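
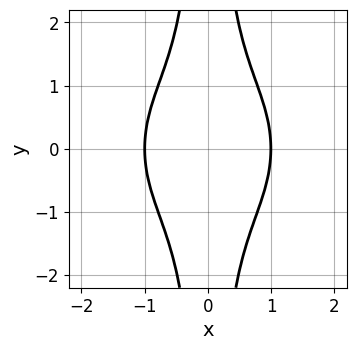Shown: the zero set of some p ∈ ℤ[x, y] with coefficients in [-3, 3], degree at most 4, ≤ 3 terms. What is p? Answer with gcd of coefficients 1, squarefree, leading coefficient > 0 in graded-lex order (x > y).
First, the degree is 4 — a generic line meets the curve in up to 4 points.
Then, symmetries: the y ↦ −y reflection is a symmetry, so y appears only in even powers; the x ↦ −x reflection is a symmetry, so x appears only in even powers.
Then, reading off the gridlines: the curve avoids every integer y-axis point in the box; the x-axis gridline crossings are at x ∈ {-1, 1}.
Finally, putting this together gives p.

x^4 + x^2*y^2 - 1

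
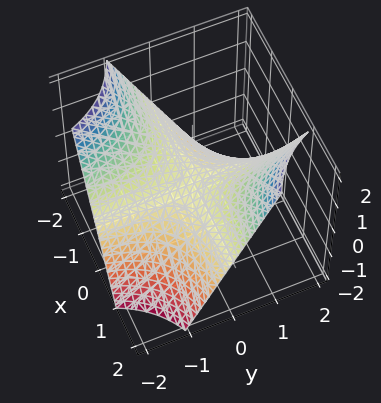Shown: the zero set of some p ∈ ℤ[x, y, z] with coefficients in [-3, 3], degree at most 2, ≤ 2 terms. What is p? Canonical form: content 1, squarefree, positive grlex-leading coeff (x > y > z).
First, degree: a saddle surface; a quadric, so deg p = 2.
Then, checking where it meets the axes: the visible x-axis segment lies entirely on the surface; one z-axis crossing is at z = 0; the visible y-axis segment lies entirely on the surface.
Finally, matching integer coefficients to the picture gives p.

x*y - z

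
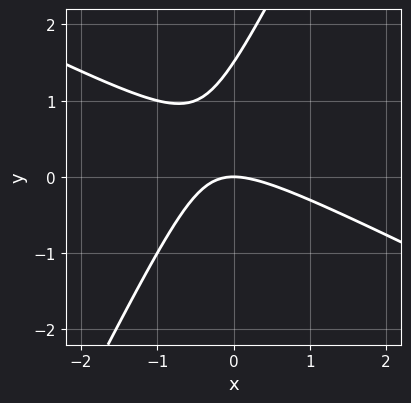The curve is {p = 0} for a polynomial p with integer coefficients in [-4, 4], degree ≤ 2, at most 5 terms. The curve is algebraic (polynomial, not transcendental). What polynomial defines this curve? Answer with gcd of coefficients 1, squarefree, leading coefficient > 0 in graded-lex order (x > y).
2*x^2 + 3*x*y - 2*y^2 + 3*y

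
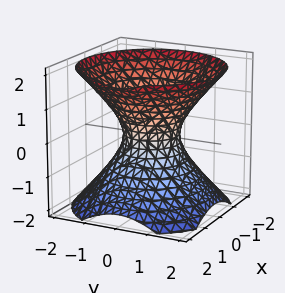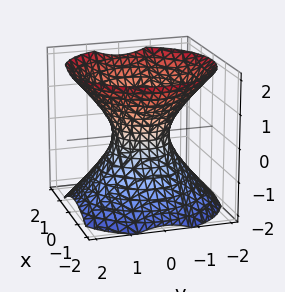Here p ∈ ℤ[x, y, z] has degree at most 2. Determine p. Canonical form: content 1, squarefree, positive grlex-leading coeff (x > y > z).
deg p = 2.
Symmetries: every cross-section ⟂ z is a circle, so x, y appear only via x² + y²; the z ↦ −z reflection is a symmetry, so z appears only in even powers.
Reading off the gridlines: no z-intercept at any integer in the box; a circular section at z = -1 has radius between 1 and 2.
Together with the visible shape, these determine p as stated.

3*x^2 + 3*y^2 - 3*z^2 - 2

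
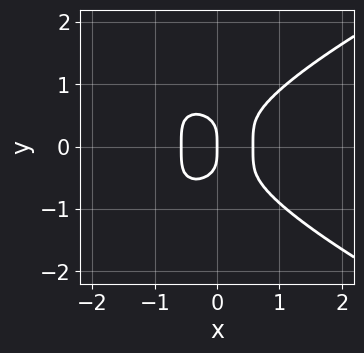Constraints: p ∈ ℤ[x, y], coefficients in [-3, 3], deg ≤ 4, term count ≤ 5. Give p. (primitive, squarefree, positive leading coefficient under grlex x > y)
Degree: a generic line meets the curve in up to 4 points, so deg p = 4.
Symmetries: mirror symmetry y ↦ −y ⇒ only even powers of y.
From the visible intercepts: one x-axis crossing is at x = 0; one y-axis crossing is at y = 0.
Together with the visible shape, these determine p as stated.

3*y^4 - 3*x^3 + x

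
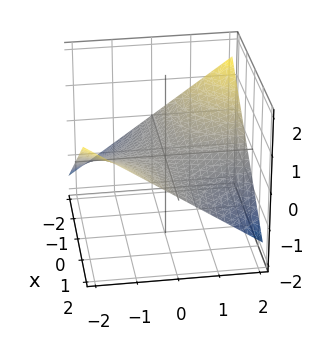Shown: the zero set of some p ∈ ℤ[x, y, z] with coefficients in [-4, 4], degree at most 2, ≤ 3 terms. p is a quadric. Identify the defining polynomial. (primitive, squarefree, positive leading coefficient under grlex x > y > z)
x*y + 3*z

Degree: a saddle surface; a quadric, so deg p = 2.
From the axis intercepts and sections: the visible x-axis segment lies entirely on the surface; the visible y-axis segment lies entirely on the surface; it meets the z-axis at z = 0 (among the integer gridlines).
Solving for integer coefficients yields p as stated.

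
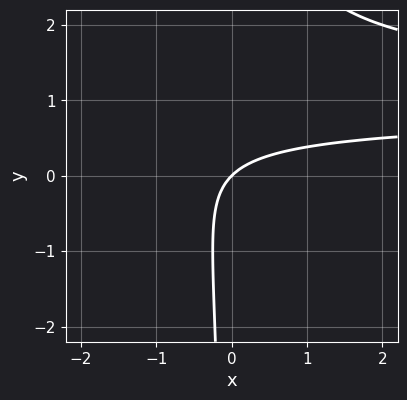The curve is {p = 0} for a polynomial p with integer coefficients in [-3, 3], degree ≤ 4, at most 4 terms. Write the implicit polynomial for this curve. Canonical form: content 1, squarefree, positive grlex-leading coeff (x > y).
First, deg p = 3. A generic line meets the curve in up to 3 points.
Next, observable constraints: it crosses the y-axis at the gridline y = 0; one x-axis crossing is at x = 0.
Finally, matching integer coefficients to the picture gives p.

x*y^2 - 2*x*y + x - y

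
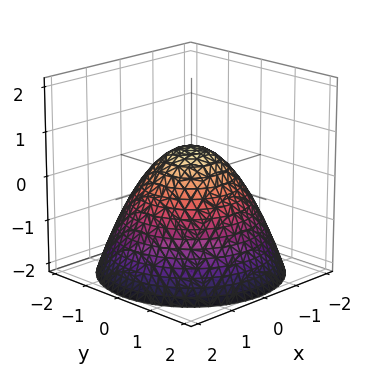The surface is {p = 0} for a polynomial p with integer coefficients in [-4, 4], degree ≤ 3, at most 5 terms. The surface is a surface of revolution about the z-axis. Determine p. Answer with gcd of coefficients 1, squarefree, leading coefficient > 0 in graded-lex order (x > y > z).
First, deg p = 2. The shape is more complex than any degree-1 surface.
Then, symmetries: every cross-section ⟂ z is a circle, so x, y appear only via x² + y².
Then, checking where it meets the axes: among the integer gridlines, it crosses the x-axis at x ∈ {-1, 1}; among the integer gridlines, it crosses the y-axis at y ∈ {-1, 1}; a circular section at z = 0 has radius exactly 1.
Finally, together with the visible shape, these determine p as stated.

2*x^2 + 2*y^2 + 3*z - 2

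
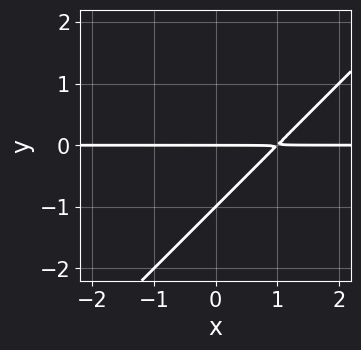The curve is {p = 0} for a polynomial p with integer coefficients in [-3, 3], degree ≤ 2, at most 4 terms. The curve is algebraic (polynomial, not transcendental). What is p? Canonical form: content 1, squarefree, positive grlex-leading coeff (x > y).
x*y - y^2 - y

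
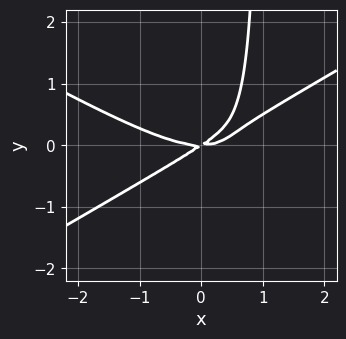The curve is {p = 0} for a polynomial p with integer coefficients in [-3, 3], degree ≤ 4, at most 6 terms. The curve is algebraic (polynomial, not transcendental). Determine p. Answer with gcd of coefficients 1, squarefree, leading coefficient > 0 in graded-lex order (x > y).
x^3 - 3*x*y^2 - 2*x*y + 3*y^2

First, the degree is 3 — a generic line meets the curve in up to 3 points.
Then, checking where it meets the axes: it crosses the x-axis at the gridline x = 0; one y-axis crossing is at y = 0.
Finally, matching integer coefficients to the picture gives p.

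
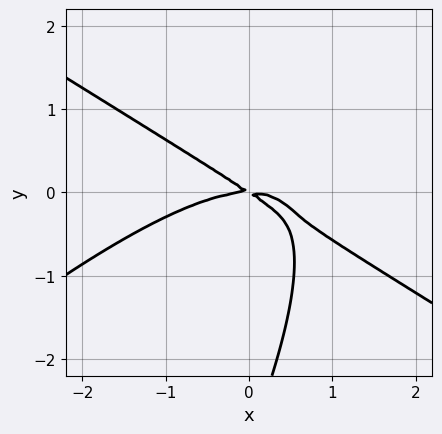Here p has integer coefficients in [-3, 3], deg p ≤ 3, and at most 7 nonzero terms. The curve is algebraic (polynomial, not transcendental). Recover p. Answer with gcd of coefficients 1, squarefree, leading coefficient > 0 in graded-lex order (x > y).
First, the degree is 3 — no degree-2 curve has this shape.
Then, checking where it meets the axes: it crosses the x-axis at the gridline x = 0; one y-axis crossing is at y = 0.
Finally, solving for integer coefficients yields p as stated.

x^3 - 2*x*y^2 + y^3 + 2*x*y + 3*y^2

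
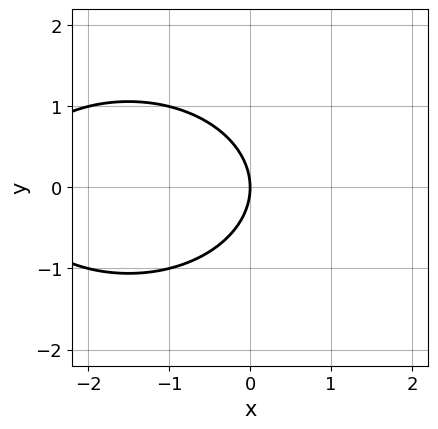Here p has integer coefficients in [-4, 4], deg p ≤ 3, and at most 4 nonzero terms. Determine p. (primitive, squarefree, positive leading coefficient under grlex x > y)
First, deg p = 2. The shape is more complex than any degree-1 curve.
Next, symmetries: mirror symmetry y ↦ −y ⇒ only even powers of y.
Next, checking where it meets the axes: it meets the y-axis at y = 0 (among the integer gridlines); one x-axis crossing is at x = 0.
Finally, together with the visible shape, these determine p as stated.

x^2 + 2*y^2 + 3*x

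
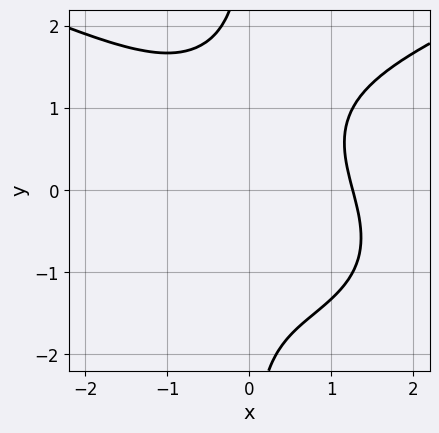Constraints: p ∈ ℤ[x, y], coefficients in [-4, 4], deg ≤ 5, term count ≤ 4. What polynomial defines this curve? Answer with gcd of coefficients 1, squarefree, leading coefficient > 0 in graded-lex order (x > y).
The degree is 4 — the shape is more complex than any degree-3 curve.
Checking where it meets the axes: the curve avoids every integer y-axis point in the box.
Matching integer coefficients to the picture gives p.

x*y^3 - x^3 - x*y + 2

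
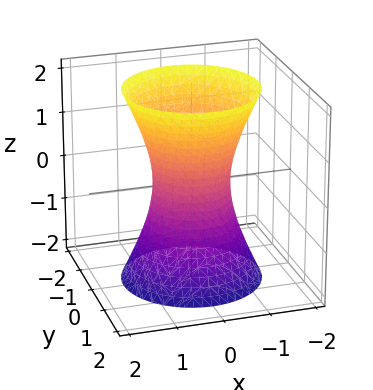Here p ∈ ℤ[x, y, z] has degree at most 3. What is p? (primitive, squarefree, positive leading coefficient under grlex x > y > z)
3*x^2 + 3*y^2 - z^2 - 2

The degree is 2 — an hourglass — one-sheet hyperboloid; a quadric.
Symmetries: mirror symmetry z ↦ −z ⇒ only even powers of z; the z-axis is an axis of rotation, so x and y enter only as x² + y².
From the axis intercepts and sections: a circular section at z = 0 has radius between 0 and 1; the surface avoids every integer z-axis point in the box.
Together with the visible shape, these determine p as stated.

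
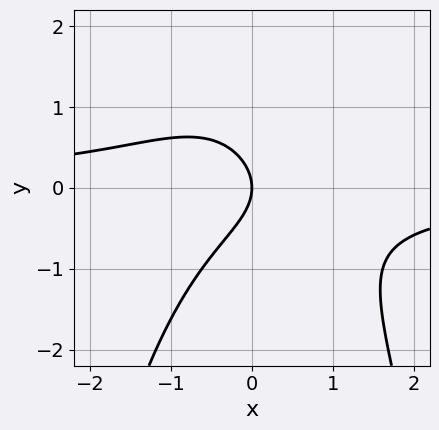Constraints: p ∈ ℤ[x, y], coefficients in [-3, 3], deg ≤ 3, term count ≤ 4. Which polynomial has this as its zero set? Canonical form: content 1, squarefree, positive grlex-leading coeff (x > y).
x^2*y + y^2 + x

(a) deg p = 3. A generic line meets the curve in up to 3 points.
(b) Reading off the gridlines: one x-axis crossing is at x = 0; it meets the y-axis at y = 0 (among the integer gridlines).
(c) Matching integer coefficients to the picture gives p.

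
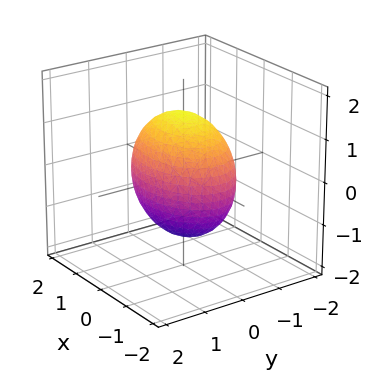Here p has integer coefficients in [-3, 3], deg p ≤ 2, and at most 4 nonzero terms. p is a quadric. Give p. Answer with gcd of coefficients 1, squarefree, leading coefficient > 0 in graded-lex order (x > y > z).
x^2 + 2*y^2 + z^2 - 2

1. Degree: bounded and convex; a quadric, so deg p = 2.
2. Symmetries: it's symmetric under y → −y, forcing even powers of y; the z ↦ −z reflection is a symmetry, so z appears only in even powers; the x ↦ −x reflection is a symmetry, so x appears only in even powers.
3. Reading off the gridlines: among the integer gridlines, it crosses the y-axis at y ∈ {-1, 1}.
4. Putting this together gives p.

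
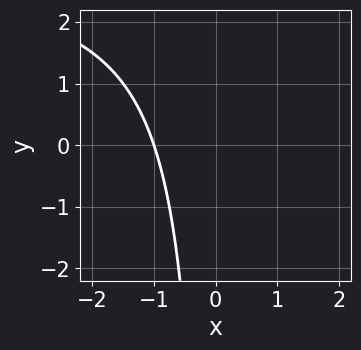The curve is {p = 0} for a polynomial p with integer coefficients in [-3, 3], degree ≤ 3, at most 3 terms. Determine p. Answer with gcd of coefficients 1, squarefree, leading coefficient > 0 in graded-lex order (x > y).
x*y - 3*x - 3

deg p = 2. A generic line meets the curve in up to 2 points.
Observable constraints: one x-axis crossing is at x = -1; the curve avoids every integer y-axis point in the box.
Fitting integer coefficients to these (and the overall shape) gives p.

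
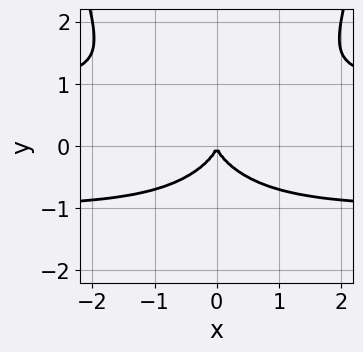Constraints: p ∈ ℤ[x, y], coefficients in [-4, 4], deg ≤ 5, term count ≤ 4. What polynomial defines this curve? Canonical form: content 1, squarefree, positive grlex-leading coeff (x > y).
2*x^2*y^2 - 3*y^3 - 2*x^2

The degree is 4 — the shape is more complex than any degree-3 curve.
Symmetries: the x ↦ −x reflection is a symmetry, so x appears only in even powers.
Against the integer gridlines: one x-axis crossing is at x = 0; it meets the y-axis at y = 0 (among the integer gridlines).
Assembling these constraints gives the stated polynomial.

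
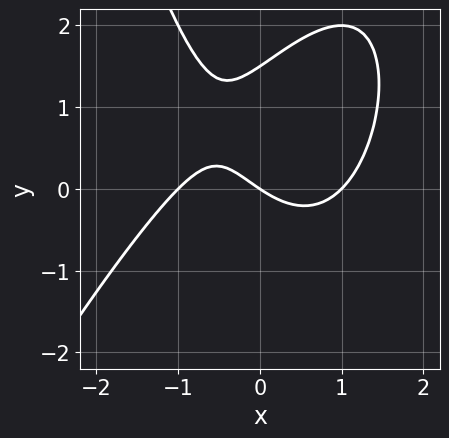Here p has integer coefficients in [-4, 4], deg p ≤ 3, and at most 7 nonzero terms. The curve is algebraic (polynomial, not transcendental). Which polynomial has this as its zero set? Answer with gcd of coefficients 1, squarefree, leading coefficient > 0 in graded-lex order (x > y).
2*x^3 - x^2*y + 2*y^2 - 2*x - 3*y

(a) Degree: a generic line meets the curve in up to 3 points, so deg p = 3.
(b) From the visible intercepts: among the integer gridlines, it crosses the x-axis at x ∈ {-1, 0, 1}; it meets the y-axis at y = 0 (among the integer gridlines).
(c) Assembling these constraints gives the stated polynomial.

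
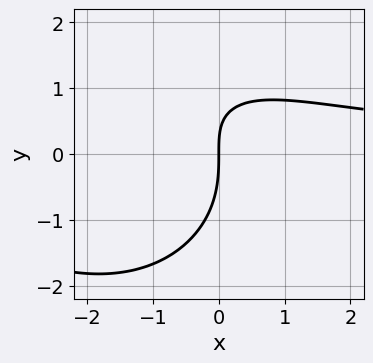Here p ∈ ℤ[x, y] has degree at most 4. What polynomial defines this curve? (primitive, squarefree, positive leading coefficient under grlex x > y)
(a) The degree is 3 — the shape is more complex than any degree-2 curve.
(b) Reading off the gridlines: it crosses the y-axis at the gridline y = 0; one x-axis crossing is at x = 0.
(c) Fitting integer coefficients to these (and the overall shape) gives p.

x^2*y + y^3 + 2*x*y - 3*x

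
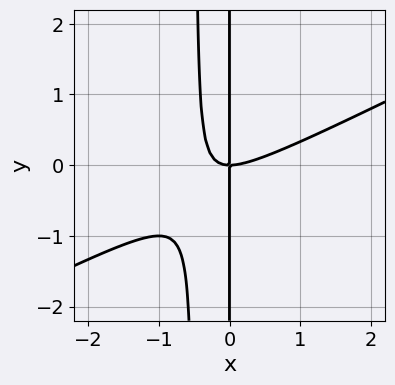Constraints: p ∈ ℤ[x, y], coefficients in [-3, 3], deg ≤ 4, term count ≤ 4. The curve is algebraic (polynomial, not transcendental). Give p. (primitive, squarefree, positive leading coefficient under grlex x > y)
(a) Degree: a generic line meets the curve in up to 3 points, so deg p = 3.
(b) From the visible intercepts: every point of the y-axis in the box is on the curve; one x-axis crossing is at x = 0.
(c) Putting this together gives p.

x^3 - 2*x^2*y - x*y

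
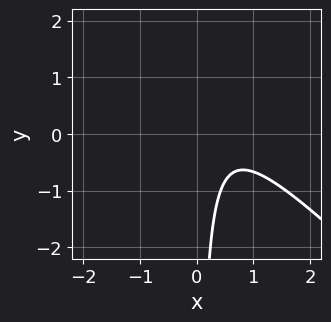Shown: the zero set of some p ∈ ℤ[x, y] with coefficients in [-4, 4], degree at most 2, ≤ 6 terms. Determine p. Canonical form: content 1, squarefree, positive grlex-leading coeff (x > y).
First, degree: the shape is more complex than any degree-1 curve, so deg p = 2.
Next, observable constraints: no y-intercept at any integer in the box; it misses every integer gridline on the x-axis.
Finally, putting this together gives p.

3*x^2 + 3*x*y - 3*x + 2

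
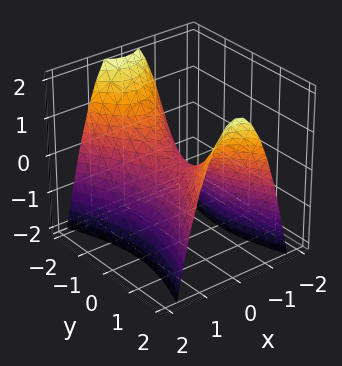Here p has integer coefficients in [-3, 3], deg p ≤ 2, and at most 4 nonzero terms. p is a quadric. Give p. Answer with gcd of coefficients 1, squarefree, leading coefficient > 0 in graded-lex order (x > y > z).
3*x^2 - y^2 + 2*z

(a) Degree: a hyperbolic paraboloid; a quadric, so deg p = 2.
(b) Symmetries: mirror symmetry x ↦ −x ⇒ only even powers of x; mirror symmetry y ↦ −y ⇒ only even powers of y.
(c) Observable constraints: it crosses the y-axis at the gridline y = 0; it meets the z-axis at z = 0 (among the integer gridlines); one x-axis crossing is at x = 0.
(d) The integer polynomial consistent with all of this is the stated p.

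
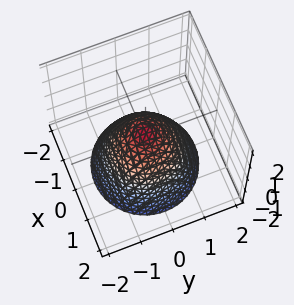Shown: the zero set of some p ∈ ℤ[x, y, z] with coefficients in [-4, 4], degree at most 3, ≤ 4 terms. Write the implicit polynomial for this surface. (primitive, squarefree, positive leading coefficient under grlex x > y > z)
3*x^2 + 3*y^2 + 3*z - 1

First, degree: no degree-1 surface has this shape, so deg p = 2.
Next, symmetry: the surface is invariant under rotation about z: p = q(x² + y², z).
Then, against the integer gridlines: a circular section at z = -1 has radius between 1 and 2.
Finally, these observations pin down the coefficients.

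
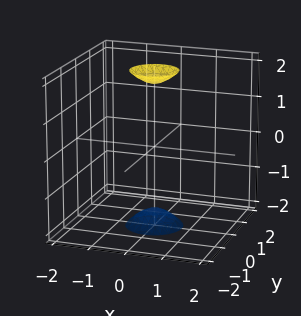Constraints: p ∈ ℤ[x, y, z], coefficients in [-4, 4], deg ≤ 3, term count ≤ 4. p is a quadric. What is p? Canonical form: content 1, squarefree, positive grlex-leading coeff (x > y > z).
3*x^2 + 3*y^2 - z^2 + 3

(a) The picture has 2 separate pieces. Treating them together as one polynomial.
(b) deg p = 2. Two separate bowl-shaped sheets opening away from each other; a quadric.
(c) Symmetries: rotational symmetry about the z-axis ⇒ p depends on x, y only through x² + y²; it's symmetric under z → −z, forcing even powers of z.
(d) Checking where it meets the axes: no x-intercept at any integer in the box; the surface avoids every integer y-axis point in the box; a circular section at z = -2 has radius between 0 and 1.
(e) Together with the visible shape, these determine p as stated.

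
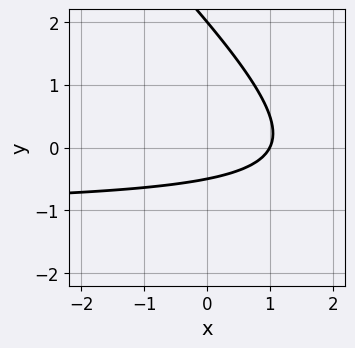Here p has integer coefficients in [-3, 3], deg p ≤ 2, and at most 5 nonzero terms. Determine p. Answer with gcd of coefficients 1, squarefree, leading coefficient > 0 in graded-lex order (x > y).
2*x*y + 2*y^2 + 2*x - 3*y - 2

First, degree: a generic line meets the curve in up to 2 points, so deg p = 2.
Then, observable constraints: it meets the y-axis at y = 2 (among the integer gridlines); one x-axis crossing is at x = 1.
Finally, solving for integer coefficients yields p as stated.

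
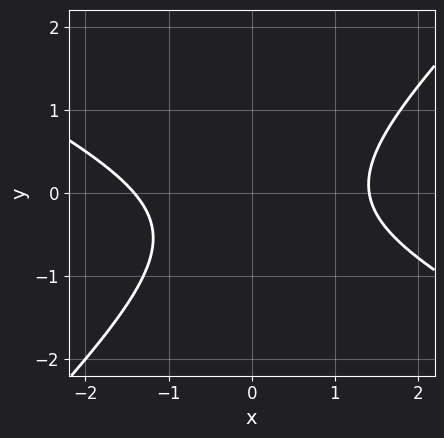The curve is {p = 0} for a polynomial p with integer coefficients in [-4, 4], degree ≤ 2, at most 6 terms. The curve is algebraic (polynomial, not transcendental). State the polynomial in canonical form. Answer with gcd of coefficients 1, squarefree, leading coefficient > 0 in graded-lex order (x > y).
x^2 + x*y - 2*y^2 - y - 2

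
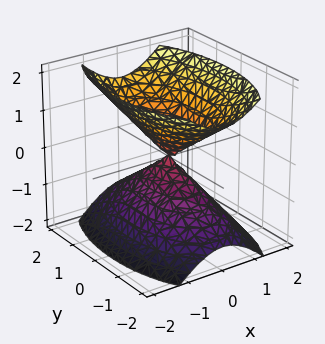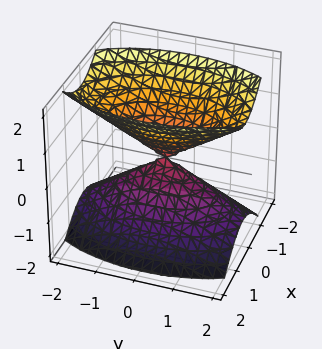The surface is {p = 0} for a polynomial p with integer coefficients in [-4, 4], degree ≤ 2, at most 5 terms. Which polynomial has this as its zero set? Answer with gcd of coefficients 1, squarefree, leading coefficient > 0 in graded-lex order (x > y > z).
3*x^2 + y^2 - 2*z^2

The picture has 2 separate pieces.
Degree: a double cone through the origin; a quadric, so deg p = 2.
Symmetries: mirror symmetry x ↦ −x ⇒ only even powers of x; the z ↦ −z reflection is a symmetry, so z appears only in even powers; it's symmetric under y → −y, forcing even powers of y.
From the axis intercepts and sections: it crosses the x-axis at the gridline x = 0; it meets the y-axis at y = 0 (among the integer gridlines); it meets the z-axis at z = 0 (among the integer gridlines).
Assembling these constraints gives the stated polynomial.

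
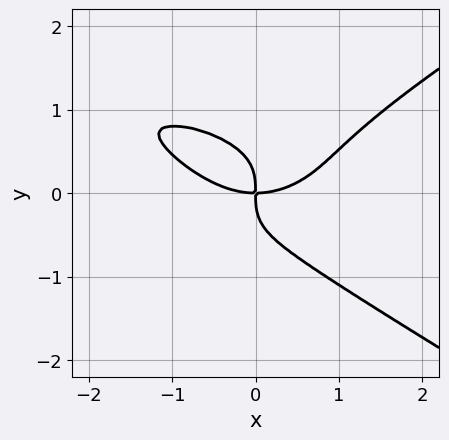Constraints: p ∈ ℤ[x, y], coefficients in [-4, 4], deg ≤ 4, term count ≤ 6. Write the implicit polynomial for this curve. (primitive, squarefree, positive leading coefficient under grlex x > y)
x^2*y^2 - 3*y^4 + x^3 - 2*x*y

Degree: no degree-3 curve has this shape, so deg p = 4.
Against the integer gridlines: it crosses the y-axis at the gridline y = 0; it meets the x-axis at x = 0 (among the integer gridlines).
These observations pin down the coefficients.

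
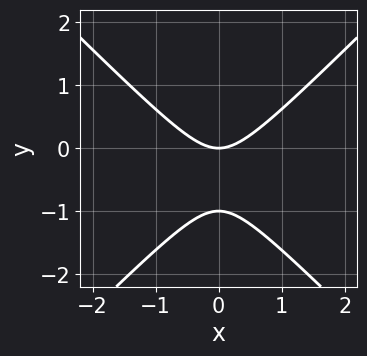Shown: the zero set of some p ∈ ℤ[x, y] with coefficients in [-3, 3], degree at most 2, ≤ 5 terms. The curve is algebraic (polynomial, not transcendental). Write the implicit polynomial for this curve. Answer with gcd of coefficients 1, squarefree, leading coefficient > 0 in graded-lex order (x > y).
x^2 - y^2 - y

deg p = 2. No degree-1 curve has this shape.
Symmetries: mirror symmetry x ↦ −x ⇒ only even powers of x.
Checking where it meets the axes: one x-axis crossing is at x = 0; among the integer gridlines, it crosses the y-axis at y ∈ {-1, 0}.
The integer polynomial consistent with all of this is the stated p.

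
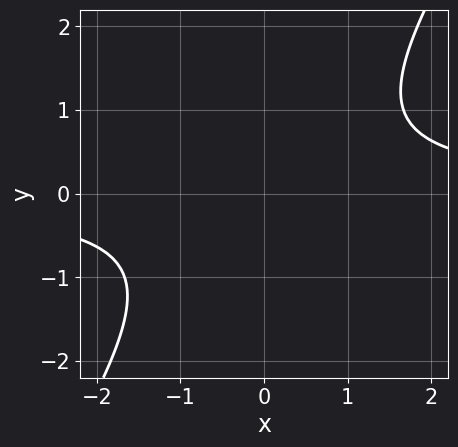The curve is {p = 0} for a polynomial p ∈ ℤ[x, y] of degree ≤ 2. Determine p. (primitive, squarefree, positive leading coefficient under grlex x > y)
3*x*y - 2*y^2 - 3

First, the degree is 2 — the shape is more complex than any degree-1 curve.
Next, from the axis intercepts and sections: the curve avoids every integer x-axis point in the box; the curve avoids every integer y-axis point in the box.
Finally, putting this together gives p.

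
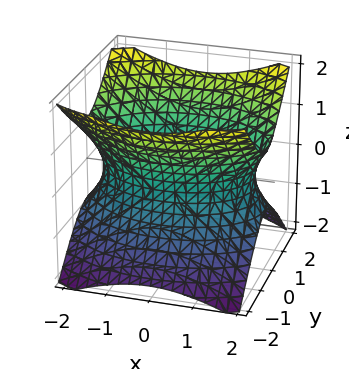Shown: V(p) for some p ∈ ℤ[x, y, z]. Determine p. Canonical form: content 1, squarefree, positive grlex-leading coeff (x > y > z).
1. deg p = 2.
2. Symmetries: it's symmetric under z → −z, forcing even powers of z; it's symmetric under y → −y, forcing even powers of y; the x ↦ −x reflection is a symmetry, so x appears only in even powers.
3. Against the integer gridlines: the surface avoids every integer z-axis point in the box.
4. Fitting integer coefficients to these (and the overall shape) gives p.

x^2 + 2*y^2 - 2*z^2 - 3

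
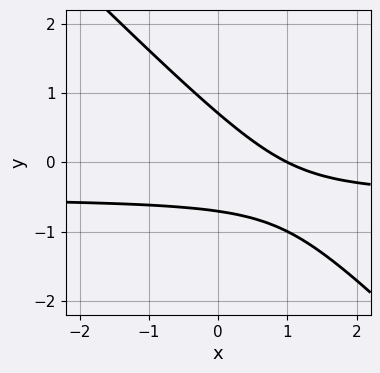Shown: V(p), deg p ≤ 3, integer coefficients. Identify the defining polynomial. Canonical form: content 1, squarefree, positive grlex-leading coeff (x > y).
2*x*y + 2*y^2 + x - 1

The degree is 2 — the shape is more complex than any degree-1 curve.
Observable constraints: it crosses the x-axis at the gridline x = 1.
The integer polynomial consistent with all of this is the stated p.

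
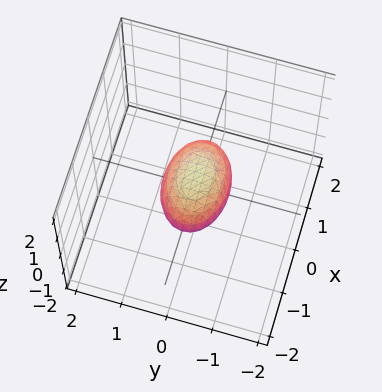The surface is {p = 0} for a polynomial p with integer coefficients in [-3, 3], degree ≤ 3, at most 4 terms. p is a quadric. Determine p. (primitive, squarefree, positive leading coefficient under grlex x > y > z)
(a) Degree: bounded and convex; a quadric, so deg p = 2.
(b) Symmetries: it's symmetric under x → −x, forcing even powers of x; it's symmetric under z → −z, forcing even powers of z; mirror symmetry y ↦ −y ⇒ only even powers of y.
(c) Against the integer gridlines: the x-axis gridline crossings are at x ∈ {-1, 1}.
(d) Fitting integer coefficients to these (and the overall shape) gives p.

x^2 + 2*y^2 + 2*z^2 - 1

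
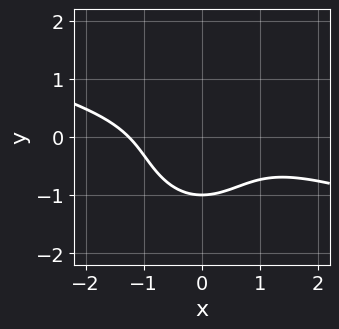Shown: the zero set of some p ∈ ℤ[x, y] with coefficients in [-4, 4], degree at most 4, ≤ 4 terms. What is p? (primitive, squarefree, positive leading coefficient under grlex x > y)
(a) The degree is 3 — a generic line meets the curve in up to 3 points.
(b) Against the integer gridlines: it crosses the y-axis at the gridline y = -1.
(c) These observations pin down the coefficients.

x^3 + 3*x^2*y + 2*y^3 + 2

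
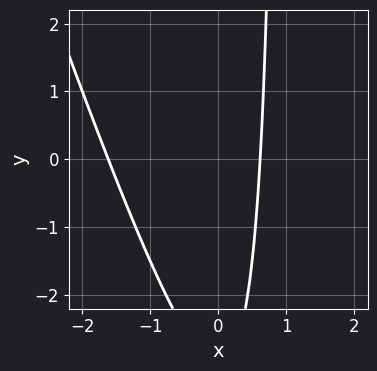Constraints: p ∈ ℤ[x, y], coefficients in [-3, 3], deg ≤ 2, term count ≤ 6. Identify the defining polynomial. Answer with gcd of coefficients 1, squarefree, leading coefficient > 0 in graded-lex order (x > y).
3*x^2 + x*y + 3*x - y - 3

First, deg p = 2. A generic line meets the curve in up to 2 points.
Then, from the visible intercepts: no y-intercept at any integer in the box.
Finally, assembling these constraints gives the stated polynomial.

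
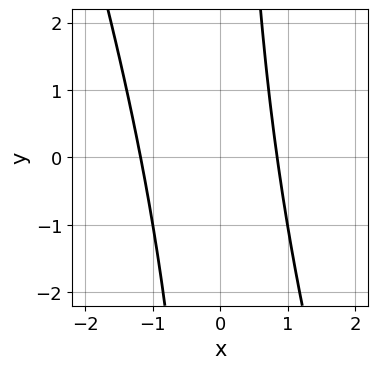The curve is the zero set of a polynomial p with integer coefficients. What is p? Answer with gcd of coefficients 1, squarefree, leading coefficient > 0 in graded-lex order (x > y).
3*x^2 + x*y + x - 3

(a) The degree is 2 — the shape is more complex than any degree-1 curve.
(b) Reading off the gridlines: it misses every integer gridline on the y-axis.
(c) These observations pin down the coefficients.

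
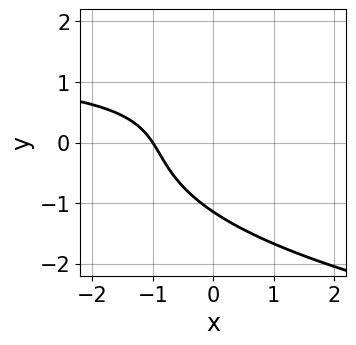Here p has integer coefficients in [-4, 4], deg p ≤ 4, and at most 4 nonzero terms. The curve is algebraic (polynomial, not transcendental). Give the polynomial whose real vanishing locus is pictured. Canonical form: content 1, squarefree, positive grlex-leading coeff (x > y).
2*y^3 - 2*x*y + 3*x + 3

(a) The degree is 3 — no degree-2 curve has this shape.
(b) Observable constraints: one x-axis crossing is at x = -1.
(c) Matching integer coefficients to the picture gives p.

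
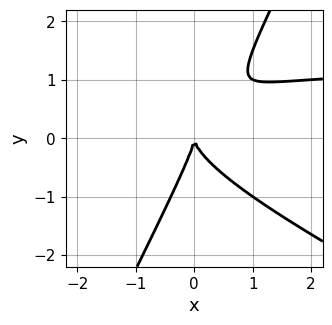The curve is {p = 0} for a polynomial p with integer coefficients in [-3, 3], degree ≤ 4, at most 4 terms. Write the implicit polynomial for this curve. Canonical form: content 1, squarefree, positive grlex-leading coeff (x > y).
2*x^2*y + 3*x*y^2 - 2*y^3 - 3*x^2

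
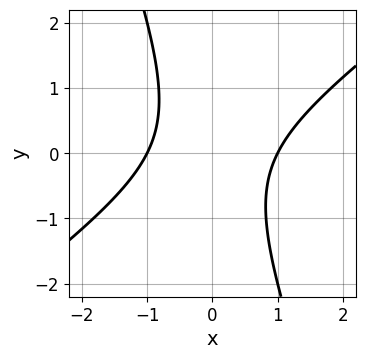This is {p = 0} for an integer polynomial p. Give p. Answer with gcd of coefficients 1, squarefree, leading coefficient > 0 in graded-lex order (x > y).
2*x^2 - 2*x*y - y^2 - 2

Degree: a generic line meets the curve in up to 2 points, so deg p = 2.
From the axis intercepts and sections: no y-intercept at any integer in the box; the x-axis gridline crossings are at x ∈ {-1, 1}.
Matching integer coefficients to the picture gives p.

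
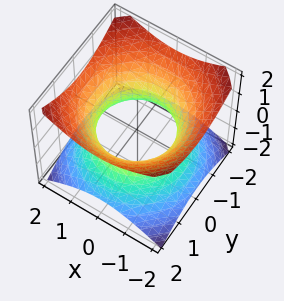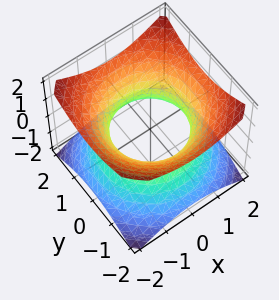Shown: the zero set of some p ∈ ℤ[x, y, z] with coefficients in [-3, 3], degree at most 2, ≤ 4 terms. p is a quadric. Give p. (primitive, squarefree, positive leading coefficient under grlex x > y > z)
2*x^2 + 2*y^2 - 3*z^2 - 3

First, deg p = 2. One connected sheet with a waist; a quadric.
Then, symmetry: the z-axis is an axis of rotation, so x and y enter only as x² + y²; it's symmetric under z → −z, forcing even powers of z.
Next, against the integer gridlines: it misses every integer gridline on the z-axis; a circular section at z = 0 has radius between 1 and 2.
Finally, these observations pin down the coefficients.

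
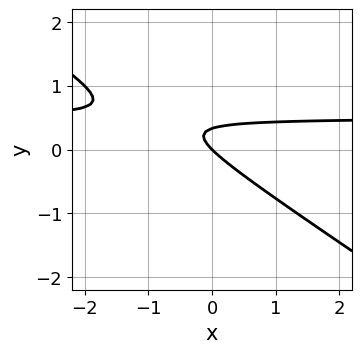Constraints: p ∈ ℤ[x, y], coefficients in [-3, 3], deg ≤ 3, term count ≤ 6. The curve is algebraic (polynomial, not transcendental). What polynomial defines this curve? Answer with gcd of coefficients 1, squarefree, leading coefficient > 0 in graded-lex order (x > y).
2*x*y + 3*y^2 - x - y

deg p = 2.
From the axis intercepts and sections: it meets the x-axis at x = 0 (among the integer gridlines); one y-axis crossing is at y = 0.
These observations pin down the coefficients.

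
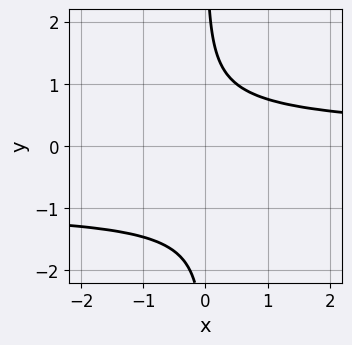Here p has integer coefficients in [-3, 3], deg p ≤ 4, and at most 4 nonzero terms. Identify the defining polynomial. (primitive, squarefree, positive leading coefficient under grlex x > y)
x*y^3 + x*y^2 - 1

(a) The degree is 4 — the shape is more complex than any degree-3 curve.
(b) Checking where it meets the axes: it misses every integer gridline on the y-axis; the curve avoids every integer x-axis point in the box.
(c) Putting this together gives p.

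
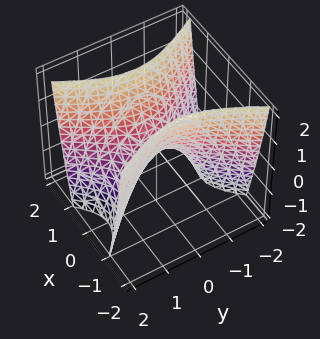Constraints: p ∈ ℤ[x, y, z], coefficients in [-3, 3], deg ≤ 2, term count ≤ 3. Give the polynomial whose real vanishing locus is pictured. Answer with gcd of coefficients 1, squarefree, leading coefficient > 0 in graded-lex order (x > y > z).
2*x^2 - y^2 - z

(a) Degree: a hyperbolic paraboloid; a quadric, so deg p = 2.
(b) Symmetries: it's symmetric under x → −x, forcing even powers of x; the y ↦ −y reflection is a symmetry, so y appears only in even powers.
(c) Reading off the gridlines: it crosses the y-axis at the gridline y = 0; it meets the z-axis at z = 0 (among the integer gridlines); it crosses the x-axis at the gridline x = 0.
(d) Solving for integer coefficients yields p as stated.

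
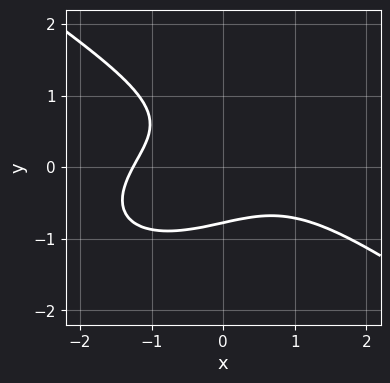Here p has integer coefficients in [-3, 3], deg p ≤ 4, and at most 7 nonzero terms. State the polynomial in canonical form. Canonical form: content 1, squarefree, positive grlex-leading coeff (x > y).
x^3 + 3*y^3 + 2*x*y - y^2 + 2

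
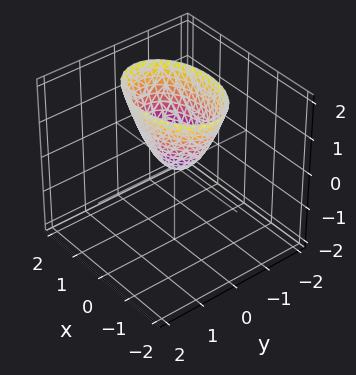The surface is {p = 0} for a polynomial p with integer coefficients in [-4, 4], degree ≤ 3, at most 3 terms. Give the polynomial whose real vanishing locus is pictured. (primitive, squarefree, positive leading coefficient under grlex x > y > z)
x^2 + 2*y^2 - z

Degree: a paraboloid; a quadric, so deg p = 2.
Symmetries: the x ↦ −x reflection is a symmetry, so x appears only in even powers; mirror symmetry y ↦ −y ⇒ only even powers of y.
From the visible intercepts: one z-axis crossing is at z = 0; it crosses the x-axis at the gridline x = 0; it meets the y-axis at y = 0 (among the integer gridlines).
Matching integer coefficients to the picture gives p.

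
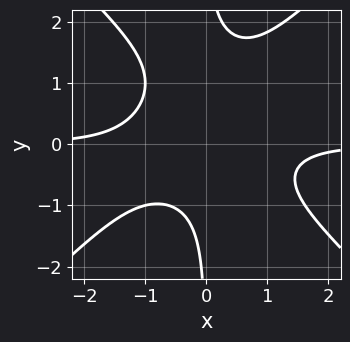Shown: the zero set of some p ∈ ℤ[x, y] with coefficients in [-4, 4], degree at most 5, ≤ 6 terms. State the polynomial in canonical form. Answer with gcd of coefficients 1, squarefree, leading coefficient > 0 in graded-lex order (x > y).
x^3*y - x*y^3 + x*y^2 + 1

deg p = 4.
Against the integer gridlines: it misses every integer gridline on the x-axis; it misses every integer gridline on the y-axis.
Putting this together gives p.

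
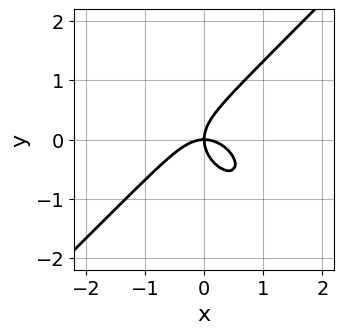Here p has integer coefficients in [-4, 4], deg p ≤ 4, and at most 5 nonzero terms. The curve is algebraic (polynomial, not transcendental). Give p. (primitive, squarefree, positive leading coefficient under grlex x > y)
x^3 - y^3 + x*y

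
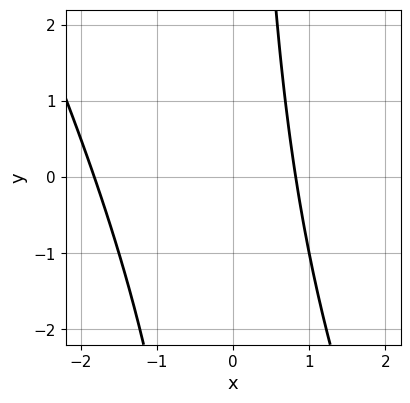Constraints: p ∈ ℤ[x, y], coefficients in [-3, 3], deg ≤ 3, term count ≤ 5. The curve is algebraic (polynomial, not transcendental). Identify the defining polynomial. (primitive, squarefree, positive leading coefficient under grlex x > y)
(a) The degree is 2 — a generic line meets the curve in up to 2 points.
(b) Against the integer gridlines: it misses every integer gridline on the y-axis.
(c) The integer polynomial consistent with all of this is the stated p.

2*x^2 + x*y + 2*x - 3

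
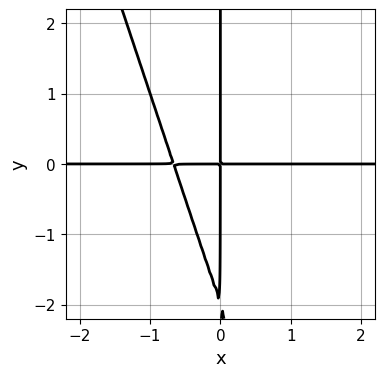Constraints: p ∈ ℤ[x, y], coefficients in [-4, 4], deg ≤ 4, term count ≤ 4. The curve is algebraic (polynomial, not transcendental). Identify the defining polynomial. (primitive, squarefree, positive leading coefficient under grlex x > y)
3*x^2*y + x*y^2 + 2*x*y

1. The degree is 3 — a generic line meets the curve in up to 3 points.
2. Checking where it meets the axes: every point of the y-axis in the box is on the curve; every point of the x-axis in the box is on the curve.
3. Putting this together gives p.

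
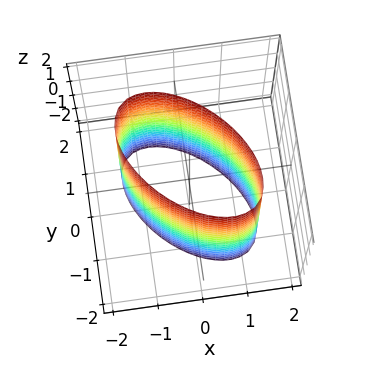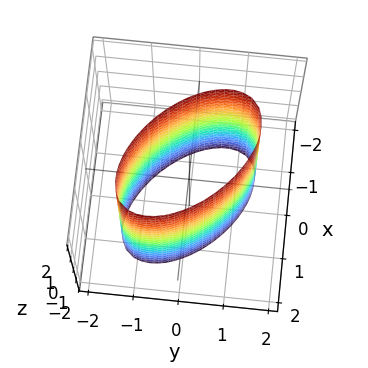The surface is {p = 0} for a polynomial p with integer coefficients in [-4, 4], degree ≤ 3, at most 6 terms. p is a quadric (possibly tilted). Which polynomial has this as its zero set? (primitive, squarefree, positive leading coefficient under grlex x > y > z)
2*x^2 + 2*x*y + 2*y^2 - 3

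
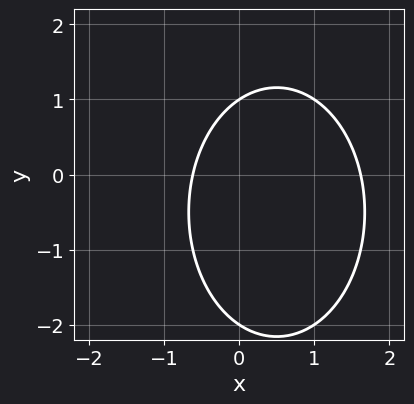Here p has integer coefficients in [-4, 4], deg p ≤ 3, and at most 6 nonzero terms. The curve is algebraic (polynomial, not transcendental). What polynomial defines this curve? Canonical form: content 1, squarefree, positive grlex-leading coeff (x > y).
2*x^2 + y^2 - 2*x + y - 2

First, the degree is 2 — the shape is more complex than any degree-1 curve.
Next, observable constraints: the y-axis gridline crossings are at y ∈ {-2, 1}.
Finally, these observations pin down the coefficients.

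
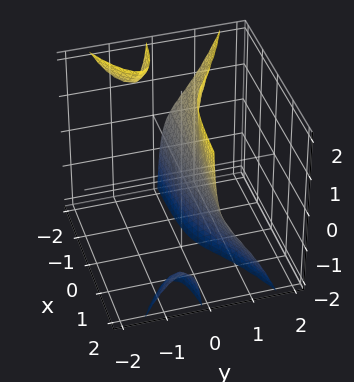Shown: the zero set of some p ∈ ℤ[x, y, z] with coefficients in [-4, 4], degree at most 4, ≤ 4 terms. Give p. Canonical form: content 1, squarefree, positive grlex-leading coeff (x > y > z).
There are 3 components.
deg p = 3.
From the axis intercepts and sections: no z-intercept at any integer in the box; the surface avoids every integer x-axis point in the box.
Assembling these constraints gives the stated polynomial.

2*x*y*z + 3*y^3 + 2*y - 1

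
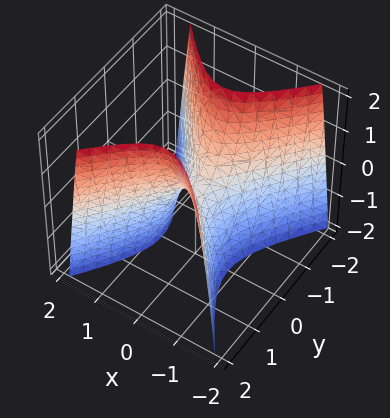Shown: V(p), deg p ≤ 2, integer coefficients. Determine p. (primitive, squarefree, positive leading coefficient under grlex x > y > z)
3*x^2 - 2*y^2 + z

(a) The degree is 2 — a saddle surface; a quadric.
(b) Symmetries: the y ↦ −y reflection is a symmetry, so y appears only in even powers; mirror symmetry x ↦ −x ⇒ only even powers of x.
(c) Reading off the gridlines: one y-axis crossing is at y = 0; one z-axis crossing is at z = 0; it meets the x-axis at x = 0 (among the integer gridlines).
(d) Putting this together gives p.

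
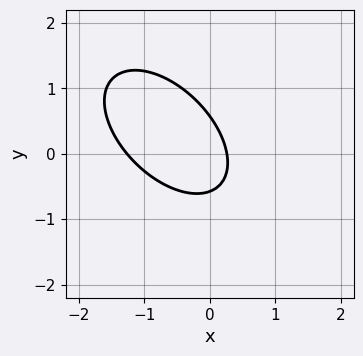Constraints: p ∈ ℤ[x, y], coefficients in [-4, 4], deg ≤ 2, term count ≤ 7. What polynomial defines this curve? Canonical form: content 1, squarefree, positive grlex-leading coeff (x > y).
3*x^2 + 3*x*y + 3*y^2 + 3*x - 1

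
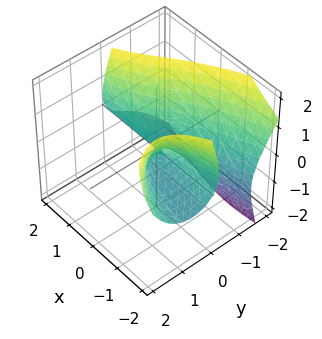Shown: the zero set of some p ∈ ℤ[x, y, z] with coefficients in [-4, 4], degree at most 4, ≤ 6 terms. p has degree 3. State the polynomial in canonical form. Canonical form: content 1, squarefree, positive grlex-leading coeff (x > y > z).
x^2*z - 3*x*y*z - 3*y^3 - 3*x*y - 3*z^2

1. deg p = 3. A generic line meets the surface in up to 3 points.
2. Checking where it meets the axes: one y-axis crossing is at y = 0; the visible x-axis segment lies entirely on the surface; one z-axis crossing is at z = 0.
3. Putting this together gives p.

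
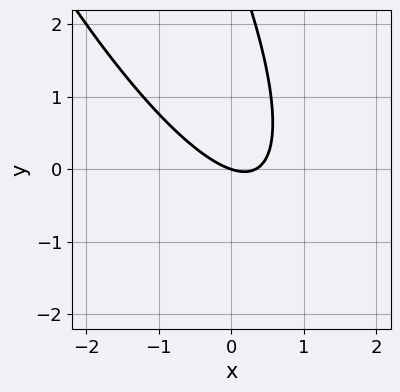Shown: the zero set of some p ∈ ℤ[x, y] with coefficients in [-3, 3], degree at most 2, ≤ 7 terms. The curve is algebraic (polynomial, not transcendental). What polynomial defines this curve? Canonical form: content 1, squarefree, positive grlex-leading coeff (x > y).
3*x^2 + 3*x*y + y^2 - x - 3*y

deg p = 2.
Reading off the gridlines: one x-axis crossing is at x = 0; it crosses the y-axis at the gridline y = 0.
Solving for integer coefficients yields p as stated.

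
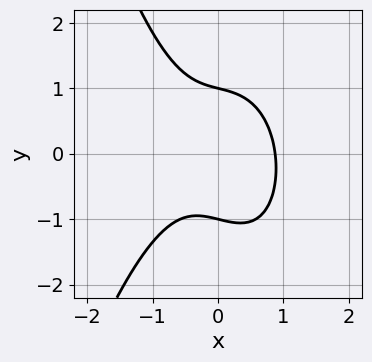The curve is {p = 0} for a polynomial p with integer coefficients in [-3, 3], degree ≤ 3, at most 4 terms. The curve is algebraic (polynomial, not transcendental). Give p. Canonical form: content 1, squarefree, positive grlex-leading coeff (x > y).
The degree is 3 — the shape is more complex than any degree-2 curve.
From the visible intercepts: the y-axis gridline crossings are at y ∈ {-1, 1}.
Solving for integer coefficients yields p as stated.

3*x^3 + x*y + 2*y^2 - 2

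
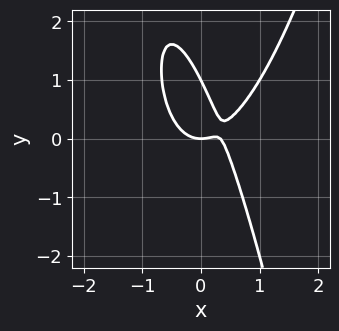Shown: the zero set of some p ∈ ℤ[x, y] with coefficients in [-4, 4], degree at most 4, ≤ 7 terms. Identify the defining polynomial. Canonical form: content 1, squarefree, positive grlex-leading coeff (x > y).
1. The degree is 3 — the shape is more complex than any degree-2 curve.
2. Checking where it meets the axes: among the integer gridlines, it crosses the y-axis at y ∈ {0, 1}; one x-axis crossing is at x = 0.
3. Putting this together gives p.

3*x^3 - x^2 - 2*x*y - y^2 + y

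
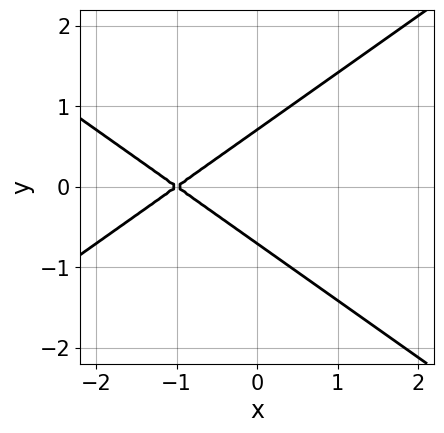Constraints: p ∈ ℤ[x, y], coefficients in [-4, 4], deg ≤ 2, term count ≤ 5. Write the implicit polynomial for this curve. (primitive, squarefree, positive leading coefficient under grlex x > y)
deg p = 2.
Symmetries: mirror symmetry y ↦ −y ⇒ only even powers of y.
From the axis intercepts and sections: it crosses the x-axis at the gridline x = -1.
The integer polynomial consistent with all of this is the stated p.

x^2 - 2*y^2 + 2*x + 1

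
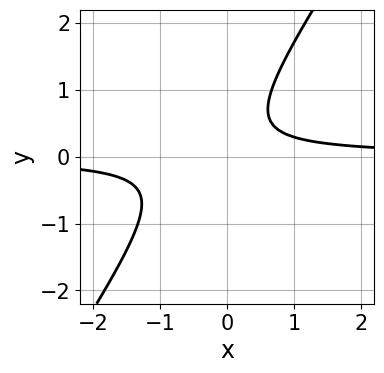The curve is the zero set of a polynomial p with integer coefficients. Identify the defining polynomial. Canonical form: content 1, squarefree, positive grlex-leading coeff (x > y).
1. The degree is 2 — no degree-1 curve has this shape.
2. Against the integer gridlines: the curve avoids every integer x-axis point in the box; it misses every integer gridline on the y-axis.
3. Solving for integer coefficients yields p as stated.

3*x*y - 2*y^2 + y - 1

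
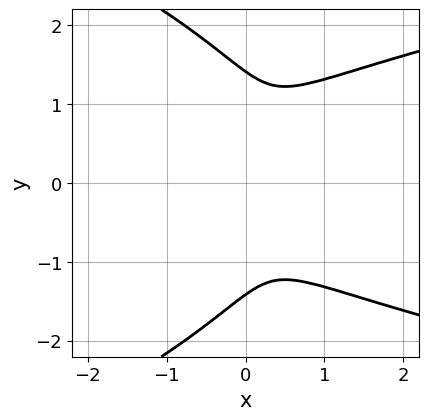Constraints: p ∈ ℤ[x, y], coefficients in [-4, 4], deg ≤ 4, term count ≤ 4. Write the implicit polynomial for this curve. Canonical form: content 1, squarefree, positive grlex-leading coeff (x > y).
y^4 + 2*x*y^2 - 3*x^2 - 2*y^2

1. Degree: no degree-3 curve has this shape, so deg p = 4.
2. Symmetries: the y ↦ −y reflection is a symmetry, so y appears only in even powers.
3. Solving for integer coefficients yields p as stated.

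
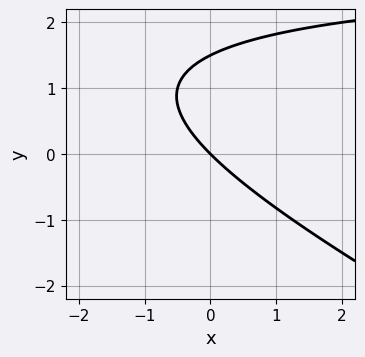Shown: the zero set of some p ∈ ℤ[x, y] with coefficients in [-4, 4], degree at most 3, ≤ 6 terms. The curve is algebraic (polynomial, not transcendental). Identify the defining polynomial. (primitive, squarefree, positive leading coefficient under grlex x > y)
1. Degree: a generic line meets the curve in up to 2 points, so deg p = 2.
2. Reading off the gridlines: one y-axis crossing is at y = 0; one x-axis crossing is at x = 0.
3. Fitting integer coefficients to these (and the overall shape) gives p.

x*y + 2*y^2 - 3*x - 3*y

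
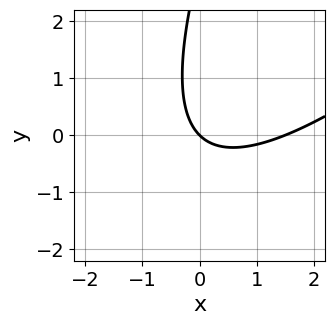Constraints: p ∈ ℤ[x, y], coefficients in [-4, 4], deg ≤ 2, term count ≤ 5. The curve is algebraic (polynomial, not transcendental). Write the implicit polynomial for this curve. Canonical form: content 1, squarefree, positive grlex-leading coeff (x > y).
2*x^2 - 3*x*y + y^2 - 3*x - 3*y

First, the degree is 2 — the shape is more complex than any degree-1 curve.
Next, against the integer gridlines: it crosses the y-axis at the gridline y = 0; it meets the x-axis at x = 0 (among the integer gridlines).
Finally, matching integer coefficients to the picture gives p.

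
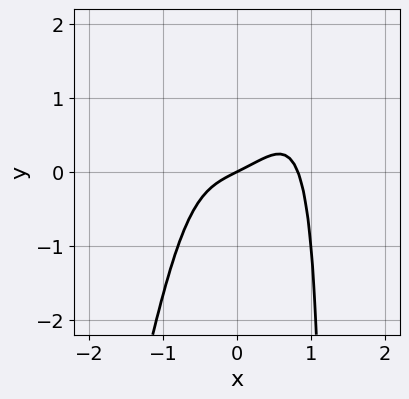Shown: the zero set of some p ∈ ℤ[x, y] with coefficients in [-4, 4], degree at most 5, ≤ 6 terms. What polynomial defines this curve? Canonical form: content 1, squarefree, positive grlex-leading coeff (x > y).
First, the degree is 4 — a generic line meets the curve in up to 4 points.
Next, from the visible intercepts: it meets the y-axis at y = 0 (among the integer gridlines); it crosses the x-axis at the gridline x = 0.
Finally, fitting integer coefficients to these (and the overall shape) gives p.

3*x^4 - x^3*y - x^3 - x + 2*y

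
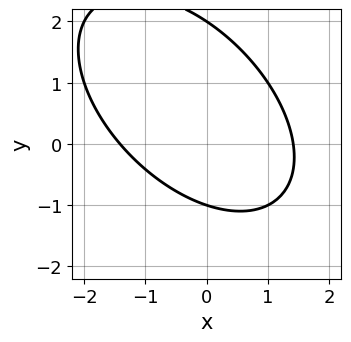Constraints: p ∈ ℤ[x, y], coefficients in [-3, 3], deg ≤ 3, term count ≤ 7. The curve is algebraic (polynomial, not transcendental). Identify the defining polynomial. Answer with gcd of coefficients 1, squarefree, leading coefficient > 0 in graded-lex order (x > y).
x^2 + x*y + y^2 - y - 2

First, deg p = 2.
Then, reading off the gridlines: the y-axis gridline crossings are at y ∈ {-1, 2}.
Finally, assembling these constraints gives the stated polynomial.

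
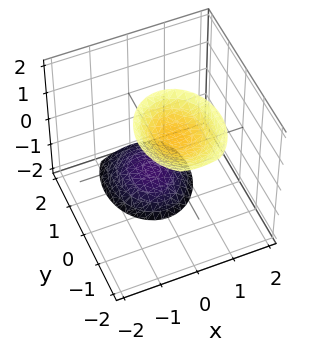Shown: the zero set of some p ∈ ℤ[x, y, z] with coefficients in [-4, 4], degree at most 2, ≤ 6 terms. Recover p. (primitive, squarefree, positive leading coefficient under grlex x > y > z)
3*x^2 + 2*y^2 + 2*y*z - z^2 + 3

The picture has 2 separate pieces. Treating them together as one polynomial.
deg p = 2. No degree-1 surface has this shape.
Reading off the gridlines: it misses every integer gridline on the y-axis; it misses every integer gridline on the x-axis.
The integer polynomial consistent with all of this is the stated p.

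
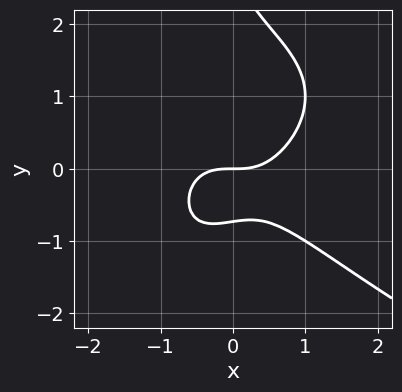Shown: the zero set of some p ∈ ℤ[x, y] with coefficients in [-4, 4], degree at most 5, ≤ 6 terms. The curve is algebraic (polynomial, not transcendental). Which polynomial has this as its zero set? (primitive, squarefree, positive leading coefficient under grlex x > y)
First, deg p = 4. The shape is more complex than any degree-3 curve.
Then, observable constraints: it crosses the x-axis at the gridline x = 0; it crosses the y-axis at the gridline y = 0.
Finally, the integer polynomial consistent with all of this is the stated p.

x*y^3 + 2*x^3 + y^3 - 2*y^2 - 2*y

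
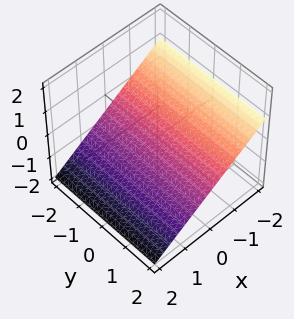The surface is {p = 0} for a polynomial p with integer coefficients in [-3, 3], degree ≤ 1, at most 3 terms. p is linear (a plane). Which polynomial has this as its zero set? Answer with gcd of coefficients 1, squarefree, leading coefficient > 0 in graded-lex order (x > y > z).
2*x + 3*z + 2

(a) The degree is 1 — the surface is flat (a plane).
(b) Reading off the gridlines: it misses every integer gridline on the y-axis; one x-axis crossing is at x = -1.
(c) The integer polynomial consistent with all of this is the stated p.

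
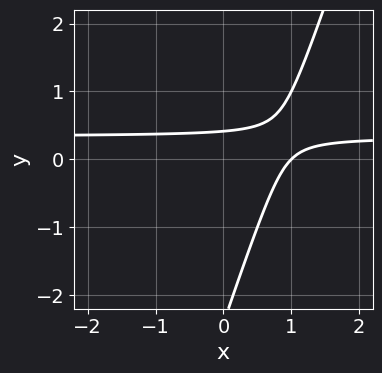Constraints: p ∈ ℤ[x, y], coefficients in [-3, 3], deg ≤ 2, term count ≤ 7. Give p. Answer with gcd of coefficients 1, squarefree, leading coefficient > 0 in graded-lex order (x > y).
The degree is 2 — no degree-1 curve has this shape.
From the visible intercepts: it meets the x-axis at x = 1 (among the integer gridlines).
Putting this together gives p.

3*x*y - y^2 - x - 2*y + 1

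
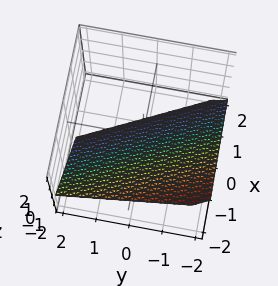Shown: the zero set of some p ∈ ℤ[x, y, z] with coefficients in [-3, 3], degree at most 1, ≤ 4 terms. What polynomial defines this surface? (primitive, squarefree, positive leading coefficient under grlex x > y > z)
(a) deg p = 1. The surface is flat (a plane).
(b) Checking where it meets the axes: it crosses the z-axis at the gridline z = -1; it crosses the x-axis at the gridline x = -1; it crosses the y-axis at the gridline y = -2.
(c) The integer polynomial consistent with all of this is the stated p.

2*x + y + 2*z + 2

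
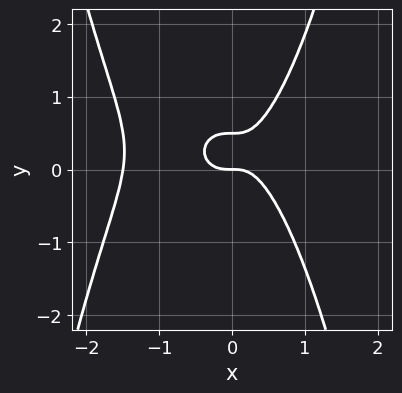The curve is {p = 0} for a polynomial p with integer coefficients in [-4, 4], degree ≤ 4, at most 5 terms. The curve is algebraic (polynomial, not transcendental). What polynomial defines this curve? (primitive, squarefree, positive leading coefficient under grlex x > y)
2*x^4 + 3*x^3 - 2*y^2 + y

(a) Degree: no degree-3 curve has this shape, so deg p = 4.
(b) From the visible intercepts: it crosses the y-axis at the gridline y = 0; it meets the x-axis at x = 0 (among the integer gridlines).
(c) Solving for integer coefficients yields p as stated.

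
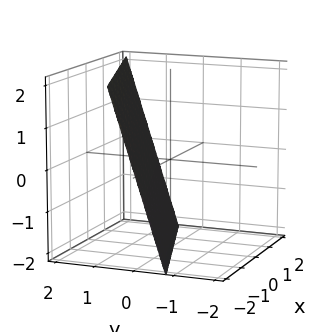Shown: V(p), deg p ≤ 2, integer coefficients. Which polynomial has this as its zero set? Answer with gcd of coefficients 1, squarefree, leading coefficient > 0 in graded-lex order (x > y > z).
x - 3*y + z + 2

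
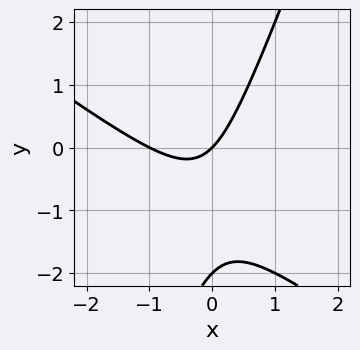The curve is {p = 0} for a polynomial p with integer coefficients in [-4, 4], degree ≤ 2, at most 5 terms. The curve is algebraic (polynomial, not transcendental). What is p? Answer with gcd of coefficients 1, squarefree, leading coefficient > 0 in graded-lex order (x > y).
1. deg p = 2. A generic line meets the curve in up to 2 points.
2. Checking where it meets the axes: the y-axis gridline crossings are at y ∈ {-2, 0}; among the integer gridlines, it crosses the x-axis at x ∈ {-1, 0}.
3. Matching integer coefficients to the picture gives p.

2*x^2 + 2*x*y - y^2 + 2*x - 2*y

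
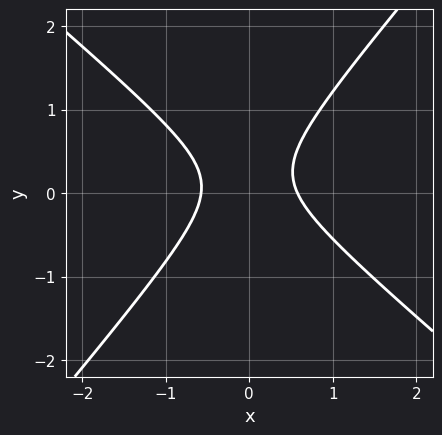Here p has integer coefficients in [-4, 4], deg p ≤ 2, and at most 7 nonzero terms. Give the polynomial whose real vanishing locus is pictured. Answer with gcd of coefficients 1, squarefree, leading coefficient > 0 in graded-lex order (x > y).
First, degree: the shape is more complex than any degree-1 curve, so deg p = 2.
Next, observable constraints: no y-intercept at any integer in the box.
Finally, these observations pin down the coefficients.

3*x^2 + x*y - 3*y^2 + y - 1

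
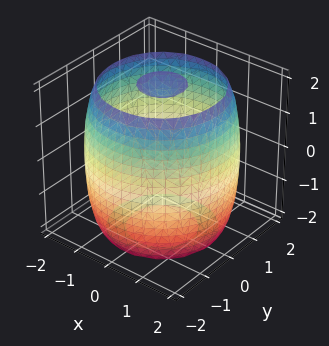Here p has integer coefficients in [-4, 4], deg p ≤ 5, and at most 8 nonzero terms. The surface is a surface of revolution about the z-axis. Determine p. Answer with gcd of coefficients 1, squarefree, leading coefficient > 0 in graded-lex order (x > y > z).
x^4 + 2*x^2*y^2 + y^4 - 3*x^2 - 3*y^2 + z^2 - 3

I count 3 distinct pieces. They look like related sheets of one shape, so recover p as a whole.
deg p = 4. No degree-3 surface has this shape.
By symmetry, every cross-section ⟂ z is a circle, so x, y appear only via x² + y².
Checking where it meets the axes: a circular section at z = 2 has radius between 0 and 1.
These observations pin down the coefficients.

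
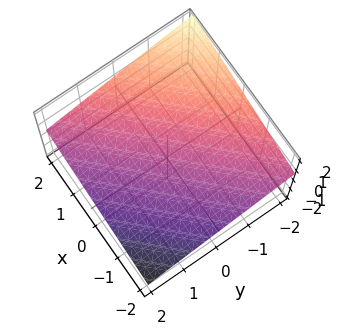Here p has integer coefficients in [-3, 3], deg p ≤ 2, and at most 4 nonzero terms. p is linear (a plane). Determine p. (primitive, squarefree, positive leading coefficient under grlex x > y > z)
x - y - 3*z + 2

(a) deg p = 1.
(b) From the axis intercepts and sections: one y-axis crossing is at y = 2; it meets the x-axis at x = -2 (among the integer gridlines).
(c) Matching integer coefficients to the picture gives p.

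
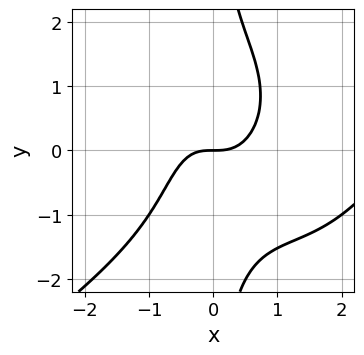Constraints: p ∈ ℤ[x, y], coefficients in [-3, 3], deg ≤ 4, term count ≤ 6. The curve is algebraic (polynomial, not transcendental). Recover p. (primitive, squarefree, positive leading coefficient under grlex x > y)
First, the degree is 4 — a generic line meets the curve in up to 4 points.
Next, reading off the gridlines: it meets the x-axis at x = 0 (among the integer gridlines); it crosses the y-axis at the gridline y = 0.
Finally, solving for integer coefficients yields p as stated.

x^4 - x^3*y - x*y^3 - 3*x^3 + 2*y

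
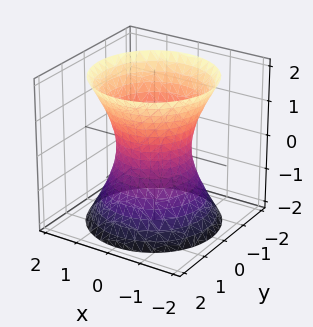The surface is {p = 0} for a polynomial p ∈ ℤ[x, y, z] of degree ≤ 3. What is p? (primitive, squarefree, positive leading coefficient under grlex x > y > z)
First, degree: an hourglass — one-sheet hyperboloid; a quadric, so deg p = 2.
Then, symmetries: the surface is invariant under rotation about z: p = q(x² + y², z); mirror symmetry z ↦ −z ⇒ only even powers of z.
Next, checking where it meets the axes: among the integer gridlines, it crosses the x-axis at x ∈ {-1, 1}; a circular section at z = -1 has radius between 1 and 2; the surface avoids every integer z-axis point in the box; among the integer gridlines, it crosses the y-axis at y ∈ {-1, 1}.
Finally, solving for integer coefficients yields p as stated.

2*x^2 + 2*y^2 - z^2 - 2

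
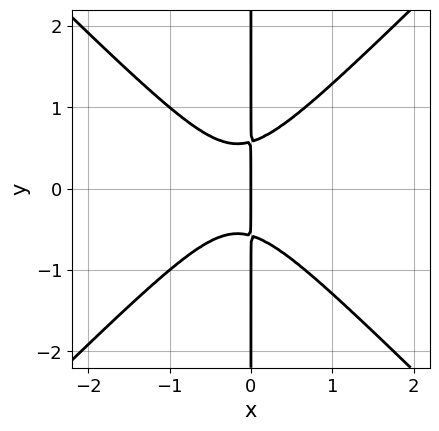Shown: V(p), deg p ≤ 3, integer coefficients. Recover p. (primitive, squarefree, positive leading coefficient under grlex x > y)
3*x^3 - 3*x*y^2 + x^2 + x

1. deg p = 3. A generic line meets the curve in up to 3 points.
2. Symmetries: mirror symmetry y ↦ −y ⇒ only even powers of y.
3. Against the integer gridlines: the visible y-axis segment lies entirely on the curve; it meets the x-axis at x = 0 (among the integer gridlines).
4. Fitting integer coefficients to these (and the overall shape) gives p.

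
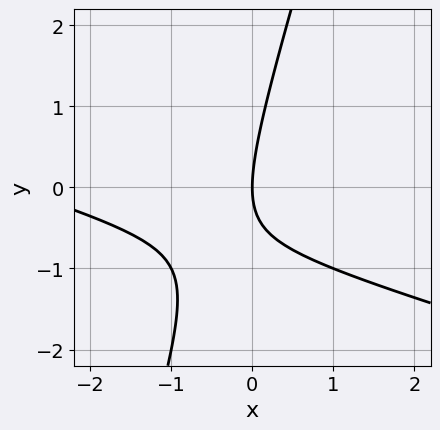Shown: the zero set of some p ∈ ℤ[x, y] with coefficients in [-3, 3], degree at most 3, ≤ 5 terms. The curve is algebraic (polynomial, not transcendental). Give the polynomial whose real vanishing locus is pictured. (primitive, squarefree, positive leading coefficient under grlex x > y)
x^2 + 3*x*y - y^2 + 3*x

First, deg p = 2.
Next, from the visible intercepts: it meets the x-axis at x = 0 (among the integer gridlines); one y-axis crossing is at y = 0.
Finally, these observations pin down the coefficients.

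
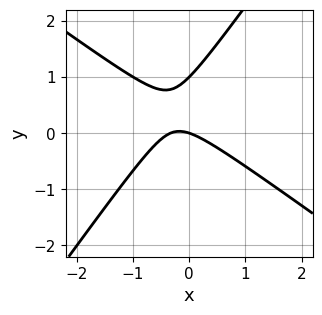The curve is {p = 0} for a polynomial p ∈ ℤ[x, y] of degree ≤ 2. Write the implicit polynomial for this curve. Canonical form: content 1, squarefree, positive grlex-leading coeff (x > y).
3*x^2 + 2*x*y - 3*y^2 + x + 3*y

Degree: no degree-1 curve has this shape, so deg p = 2.
Checking where it meets the axes: the y-axis gridline crossings are at y ∈ {0, 1}; it meets the x-axis at x = 0 (among the integer gridlines).
Matching integer coefficients to the picture gives p.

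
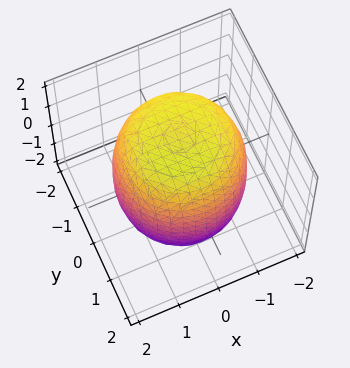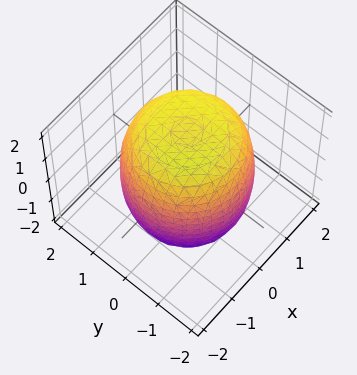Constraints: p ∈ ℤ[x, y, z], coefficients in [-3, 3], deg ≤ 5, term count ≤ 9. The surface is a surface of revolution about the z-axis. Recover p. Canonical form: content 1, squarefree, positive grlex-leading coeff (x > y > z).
x^4 + 2*x^2*y^2 + y^4 - x^2 - y^2 + z^2 - 3

(a) deg p = 4. The shape is more complex than any degree-3 surface.
(b) Symmetry: every cross-section ⟂ z is a circle, so x, y appear only via x² + y².
(c) Checking where it meets the axes: a circular section at z = -1 has radius between 1 and 2.
(d) Solving for integer coefficients yields p as stated.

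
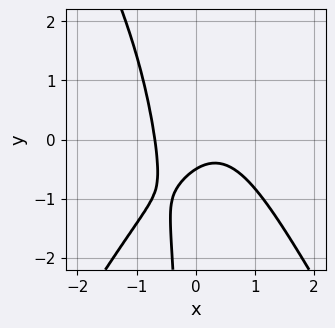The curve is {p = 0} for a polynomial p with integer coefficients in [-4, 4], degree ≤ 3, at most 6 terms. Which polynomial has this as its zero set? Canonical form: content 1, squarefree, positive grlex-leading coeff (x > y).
3*x^3 - x*y^2 + 2*x*y + 2*y + 1

The degree is 3 — the shape is more complex than any degree-2 curve.
Putting this together gives p.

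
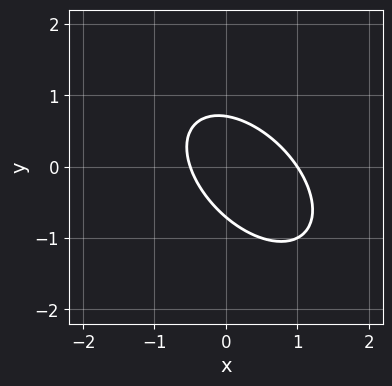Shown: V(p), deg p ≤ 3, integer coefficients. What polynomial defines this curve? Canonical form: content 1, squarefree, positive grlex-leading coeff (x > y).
2*x^2 + 2*x*y + 2*y^2 - x - 1

Degree: the shape is more complex than any degree-1 curve, so deg p = 2.
From the axis intercepts and sections: one x-axis crossing is at x = 1.
Fitting integer coefficients to these (and the overall shape) gives p.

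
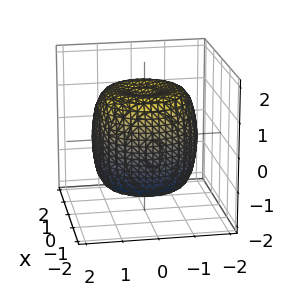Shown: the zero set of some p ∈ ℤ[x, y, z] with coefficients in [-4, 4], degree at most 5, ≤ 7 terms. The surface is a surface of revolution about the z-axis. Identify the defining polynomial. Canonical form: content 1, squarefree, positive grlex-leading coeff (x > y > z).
2*x^4 + 4*x^2*y^2 + 2*y^4 - 3*x^2 - 3*y^2 + 2*z^2 - 3

Degree: the shape is more complex than any degree-3 surface, so deg p = 4.
Symmetries: the z-axis is an axis of rotation, so x and y enter only as x² + y².
From the axis intercepts and sections: a circular section at z = -1 has radius between 1 and 2.
Solving for integer coefficients yields p as stated.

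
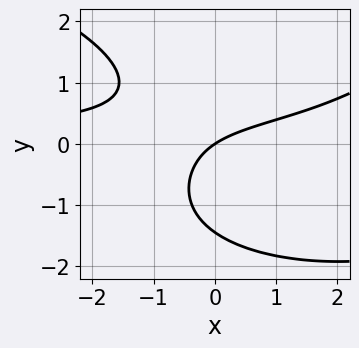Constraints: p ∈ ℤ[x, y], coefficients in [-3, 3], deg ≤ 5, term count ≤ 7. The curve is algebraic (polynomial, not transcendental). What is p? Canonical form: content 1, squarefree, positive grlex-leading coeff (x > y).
y^4 - x^2*y + 3*x*y - 2*x + 3*y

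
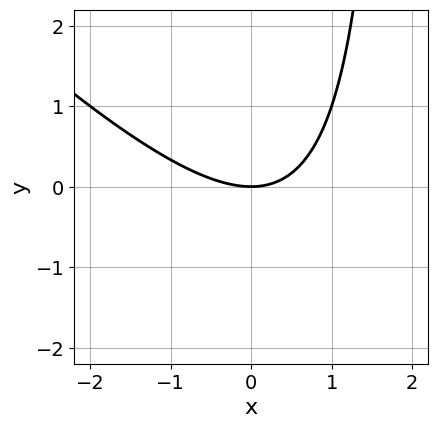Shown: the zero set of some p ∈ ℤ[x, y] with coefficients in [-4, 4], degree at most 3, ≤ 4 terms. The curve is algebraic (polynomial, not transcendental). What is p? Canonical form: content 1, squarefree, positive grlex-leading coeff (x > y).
(a) Degree: a generic line meets the curve in up to 2 points, so deg p = 2.
(b) Checking where it meets the axes: one y-axis crossing is at y = 0; it meets the x-axis at x = 0 (among the integer gridlines).
(c) Solving for integer coefficients yields p as stated.

x^2 + x*y - 2*y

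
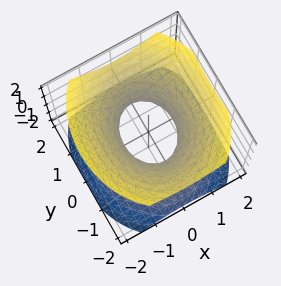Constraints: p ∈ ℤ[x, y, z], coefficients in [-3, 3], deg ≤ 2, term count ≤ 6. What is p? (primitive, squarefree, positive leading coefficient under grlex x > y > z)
3*x^2 + 2*y^2 - 3*z^2 - 2

The degree is 2 — one connected sheet with a waist; a quadric.
Symmetries: mirror symmetry x ↦ −x ⇒ only even powers of x; the y ↦ −y reflection is a symmetry, so y appears only in even powers; it's symmetric under z → −z, forcing even powers of z.
Reading off the gridlines: no z-intercept at any integer in the box; the y-axis gridline crossings are at y ∈ {-1, 1}.
Matching integer coefficients to the picture gives p.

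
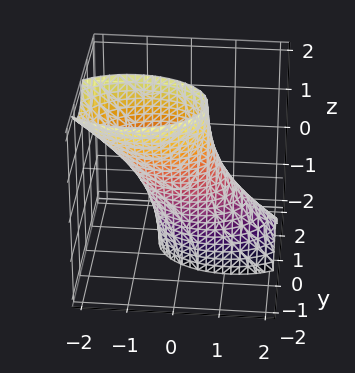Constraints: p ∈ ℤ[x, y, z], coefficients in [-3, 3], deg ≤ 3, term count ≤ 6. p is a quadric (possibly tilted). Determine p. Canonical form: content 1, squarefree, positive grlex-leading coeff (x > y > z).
x^2 + x*z + 2*y^2 + y*z - 1

(a) Degree: the shape is more complex than any degree-1 surface, so deg p = 2.
(b) Observable constraints: among the integer gridlines, it crosses the x-axis at x ∈ {-1, 1}; the surface avoids every integer z-axis point in the box.
(c) Together with the visible shape, these determine p as stated.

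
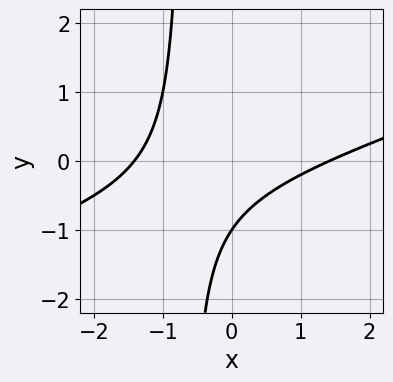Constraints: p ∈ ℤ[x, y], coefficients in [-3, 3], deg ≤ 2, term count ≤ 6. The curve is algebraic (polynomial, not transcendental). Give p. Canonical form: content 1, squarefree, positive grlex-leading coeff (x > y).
x^2 - 3*x*y - 2*y - 2

1. deg p = 2.
2. Checking where it meets the axes: one y-axis crossing is at y = -1.
3. Assembling these constraints gives the stated polynomial.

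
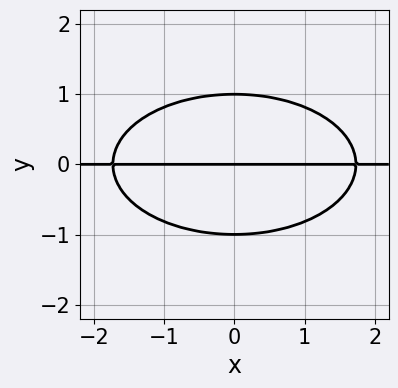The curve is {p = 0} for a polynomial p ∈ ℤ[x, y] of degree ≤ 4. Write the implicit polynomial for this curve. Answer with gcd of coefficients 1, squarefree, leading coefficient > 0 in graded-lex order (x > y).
1. deg p = 3.
2. Symmetries: the x ↦ −x reflection is a symmetry, so x appears only in even powers.
3. Against the integer gridlines: among the integer gridlines, it crosses the y-axis at y ∈ {-1, 0, 1}; every point of the x-axis in the box is on the curve.
4. Together with the visible shape, these determine p as stated.

x^2*y + 3*y^3 - 3*y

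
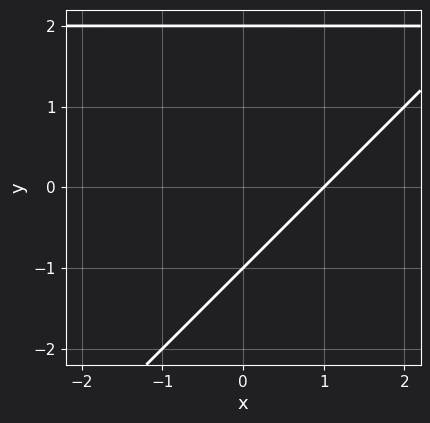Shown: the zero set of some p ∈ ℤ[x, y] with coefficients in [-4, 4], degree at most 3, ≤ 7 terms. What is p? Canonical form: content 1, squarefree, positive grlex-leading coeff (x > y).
x*y - y^2 - 2*x + y + 2

First, deg p = 2.
Next, checking where it meets the axes: among the integer gridlines, it crosses the y-axis at y ∈ {-1, 2}; one x-axis crossing is at x = 1.
Finally, matching integer coefficients to the picture gives p.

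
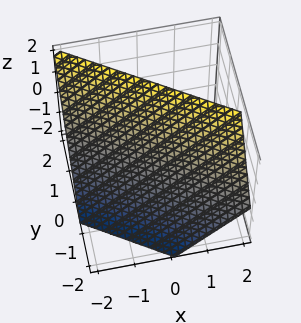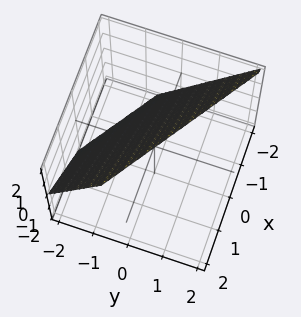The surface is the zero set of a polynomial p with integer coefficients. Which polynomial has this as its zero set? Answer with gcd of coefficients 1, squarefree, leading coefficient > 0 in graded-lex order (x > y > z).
2*x + 3*y - 2*z + 2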